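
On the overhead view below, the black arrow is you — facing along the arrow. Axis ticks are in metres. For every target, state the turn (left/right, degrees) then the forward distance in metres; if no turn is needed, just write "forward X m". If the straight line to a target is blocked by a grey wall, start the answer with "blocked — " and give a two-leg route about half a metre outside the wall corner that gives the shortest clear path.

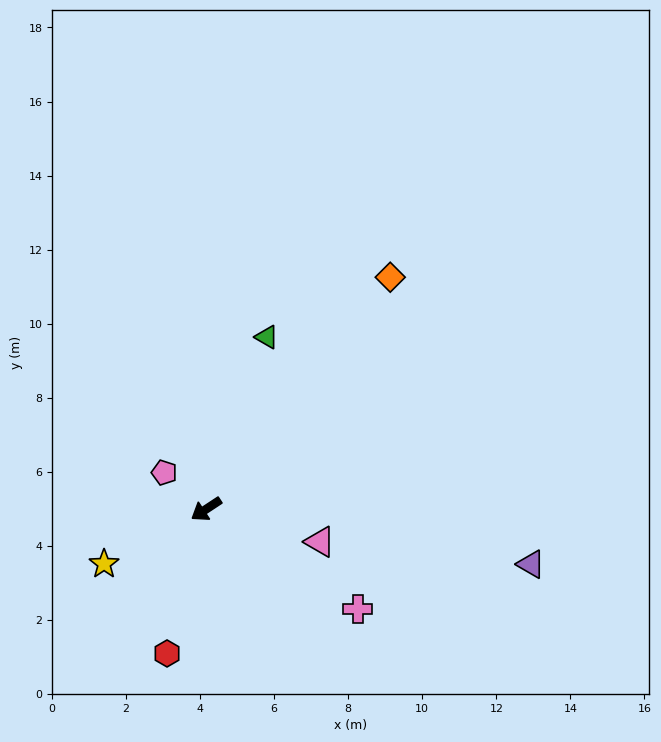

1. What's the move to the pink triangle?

turn left 131°, forward 3.2 m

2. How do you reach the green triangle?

turn right 143°, forward 4.9 m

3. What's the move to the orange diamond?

turn right 162°, forward 8.0 m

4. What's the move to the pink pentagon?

turn right 74°, forward 1.5 m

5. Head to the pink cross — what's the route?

turn left 113°, forward 4.9 m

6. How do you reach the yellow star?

turn right 5°, forward 3.1 m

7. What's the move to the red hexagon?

turn left 41°, forward 4.0 m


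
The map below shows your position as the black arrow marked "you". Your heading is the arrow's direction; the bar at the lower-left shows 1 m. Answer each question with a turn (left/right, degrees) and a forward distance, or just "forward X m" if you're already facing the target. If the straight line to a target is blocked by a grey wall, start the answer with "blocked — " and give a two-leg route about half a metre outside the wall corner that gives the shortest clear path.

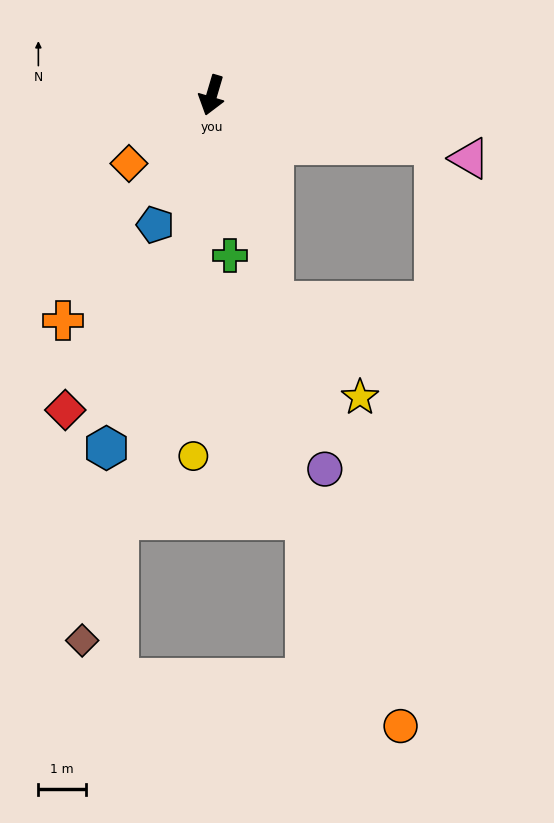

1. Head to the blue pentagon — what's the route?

turn right 7°, forward 3.0 m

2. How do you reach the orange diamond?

turn right 34°, forward 2.3 m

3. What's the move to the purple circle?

turn left 33°, forward 8.2 m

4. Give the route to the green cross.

turn left 23°, forward 3.4 m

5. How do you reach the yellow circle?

turn left 14°, forward 7.6 m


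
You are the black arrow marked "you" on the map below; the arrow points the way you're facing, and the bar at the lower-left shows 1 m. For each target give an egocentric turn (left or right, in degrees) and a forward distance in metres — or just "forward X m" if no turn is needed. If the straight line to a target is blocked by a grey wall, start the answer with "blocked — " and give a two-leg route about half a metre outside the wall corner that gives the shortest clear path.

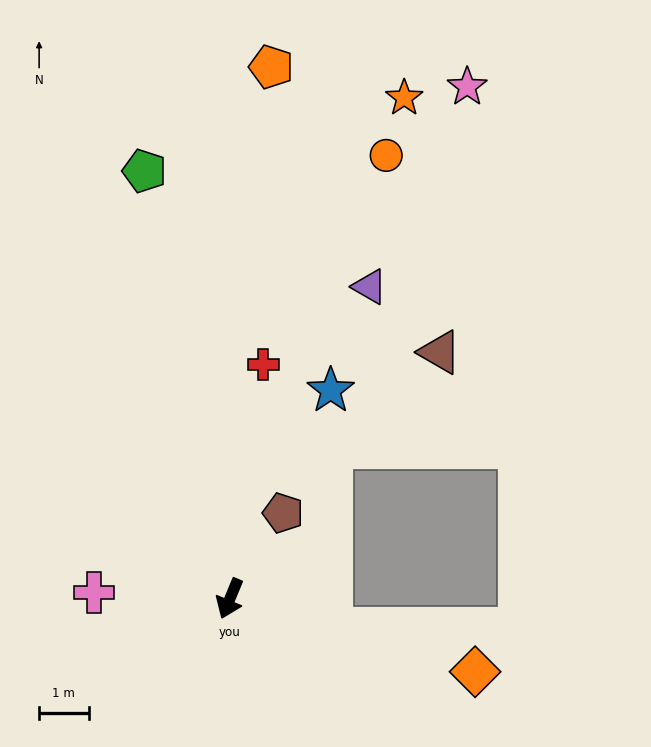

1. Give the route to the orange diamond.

turn left 96°, forward 5.2 m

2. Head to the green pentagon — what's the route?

turn right 146°, forward 8.8 m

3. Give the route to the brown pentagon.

turn left 171°, forward 2.0 m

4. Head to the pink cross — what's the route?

turn right 70°, forward 2.8 m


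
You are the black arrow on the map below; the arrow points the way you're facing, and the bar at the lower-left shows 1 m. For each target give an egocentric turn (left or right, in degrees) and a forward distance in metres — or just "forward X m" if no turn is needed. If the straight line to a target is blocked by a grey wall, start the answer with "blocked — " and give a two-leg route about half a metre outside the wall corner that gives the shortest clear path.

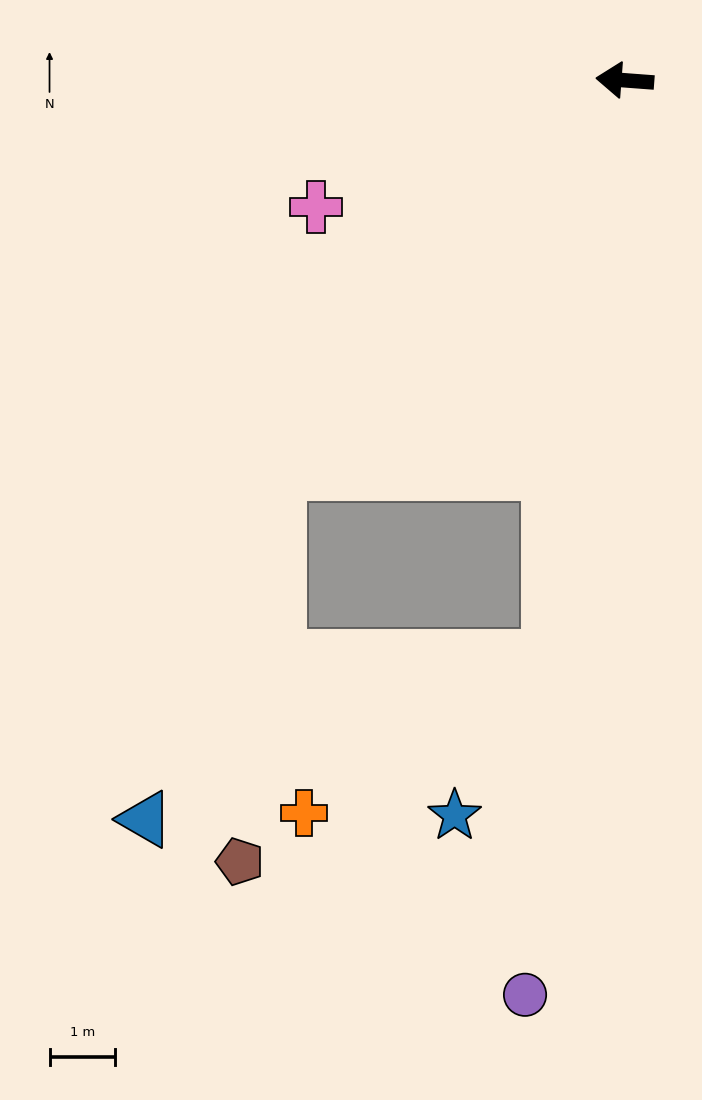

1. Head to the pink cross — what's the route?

turn left 27°, forward 5.1 m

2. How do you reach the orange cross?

blocked — turn left 87°, forward 8.9 m, then turn right 50°, forward 4.4 m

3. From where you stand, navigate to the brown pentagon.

blocked — turn left 53°, forward 8.0 m, then turn left 36°, forward 6.0 m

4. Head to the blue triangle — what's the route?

blocked — turn left 53°, forward 8.0 m, then turn left 20°, forward 5.7 m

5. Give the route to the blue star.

blocked — turn left 87°, forward 8.9 m, then turn right 24°, forward 2.8 m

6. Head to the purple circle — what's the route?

turn left 88°, forward 14.1 m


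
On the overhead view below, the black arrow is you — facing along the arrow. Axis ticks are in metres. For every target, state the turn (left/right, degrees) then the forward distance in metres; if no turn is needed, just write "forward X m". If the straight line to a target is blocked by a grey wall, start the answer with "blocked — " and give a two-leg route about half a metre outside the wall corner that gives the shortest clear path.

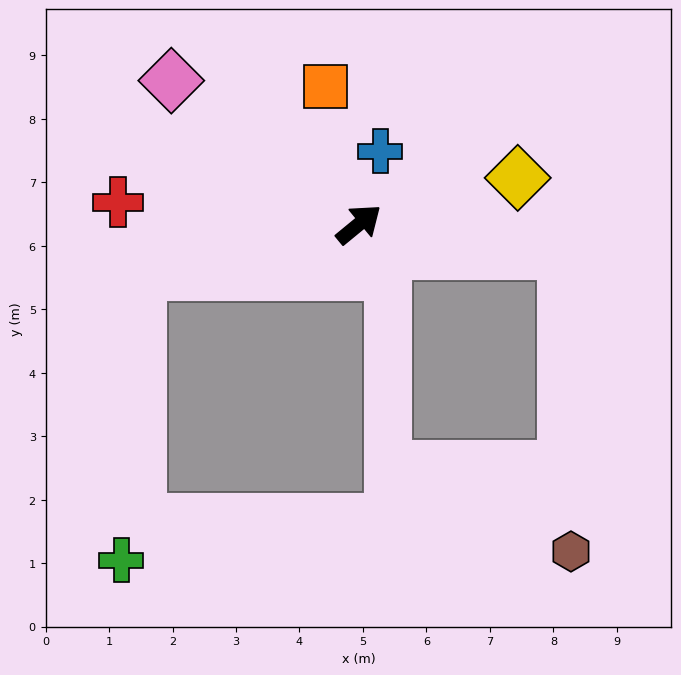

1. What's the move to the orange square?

turn left 64°, forward 2.2 m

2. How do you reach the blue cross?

turn left 34°, forward 1.2 m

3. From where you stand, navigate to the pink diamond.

turn left 103°, forward 3.7 m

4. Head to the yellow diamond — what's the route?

turn right 23°, forward 2.6 m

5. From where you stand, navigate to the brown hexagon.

blocked — turn right 47°, forward 3.3 m, then turn right 81°, forward 4.7 m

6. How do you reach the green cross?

blocked — turn left 153°, forward 3.5 m, then turn left 74°, forward 4.5 m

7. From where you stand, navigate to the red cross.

turn left 135°, forward 3.8 m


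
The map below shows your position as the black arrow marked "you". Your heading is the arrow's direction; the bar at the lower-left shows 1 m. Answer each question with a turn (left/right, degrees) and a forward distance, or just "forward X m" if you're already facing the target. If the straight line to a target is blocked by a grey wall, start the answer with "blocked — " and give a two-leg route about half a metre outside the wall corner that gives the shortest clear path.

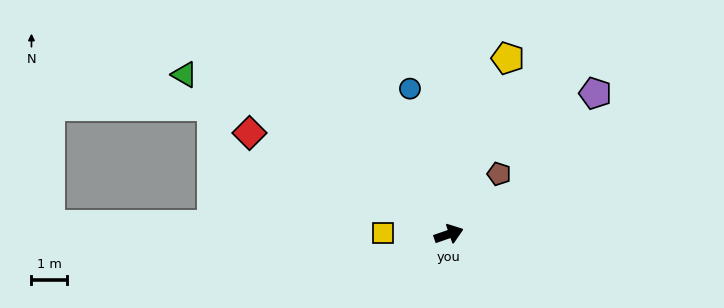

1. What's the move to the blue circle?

turn left 86°, forward 4.3 m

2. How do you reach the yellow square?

turn left 160°, forward 1.9 m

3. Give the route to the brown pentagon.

turn left 31°, forward 2.2 m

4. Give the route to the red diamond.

turn left 134°, forward 6.3 m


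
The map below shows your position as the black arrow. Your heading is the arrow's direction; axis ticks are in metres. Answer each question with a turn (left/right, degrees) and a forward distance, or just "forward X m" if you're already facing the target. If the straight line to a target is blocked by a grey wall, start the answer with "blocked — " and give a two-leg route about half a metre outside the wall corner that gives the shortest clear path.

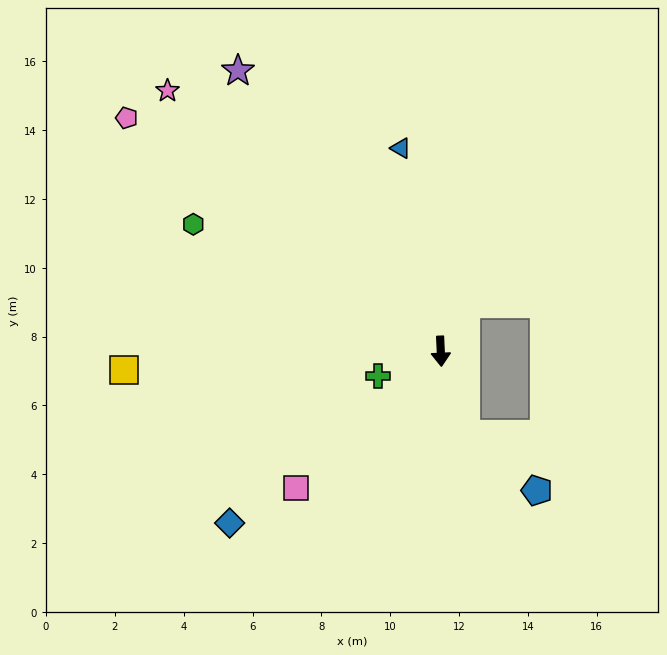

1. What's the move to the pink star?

turn right 136°, forward 11.0 m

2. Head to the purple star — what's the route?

turn right 147°, forward 10.1 m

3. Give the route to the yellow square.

turn right 89°, forward 9.2 m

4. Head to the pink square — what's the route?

turn right 49°, forward 5.8 m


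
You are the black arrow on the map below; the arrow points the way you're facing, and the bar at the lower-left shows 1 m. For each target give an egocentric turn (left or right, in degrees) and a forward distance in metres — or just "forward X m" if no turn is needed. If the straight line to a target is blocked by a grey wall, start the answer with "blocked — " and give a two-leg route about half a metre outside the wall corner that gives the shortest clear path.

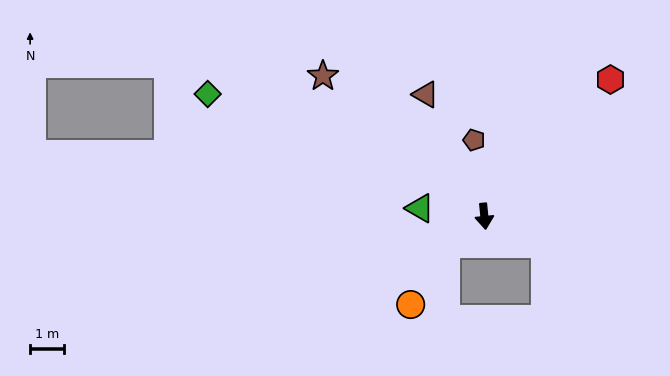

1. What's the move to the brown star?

turn right 137°, forward 6.4 m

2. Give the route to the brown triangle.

turn right 160°, forward 4.0 m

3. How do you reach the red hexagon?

turn left 132°, forward 5.6 m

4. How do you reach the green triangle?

turn right 103°, forward 1.9 m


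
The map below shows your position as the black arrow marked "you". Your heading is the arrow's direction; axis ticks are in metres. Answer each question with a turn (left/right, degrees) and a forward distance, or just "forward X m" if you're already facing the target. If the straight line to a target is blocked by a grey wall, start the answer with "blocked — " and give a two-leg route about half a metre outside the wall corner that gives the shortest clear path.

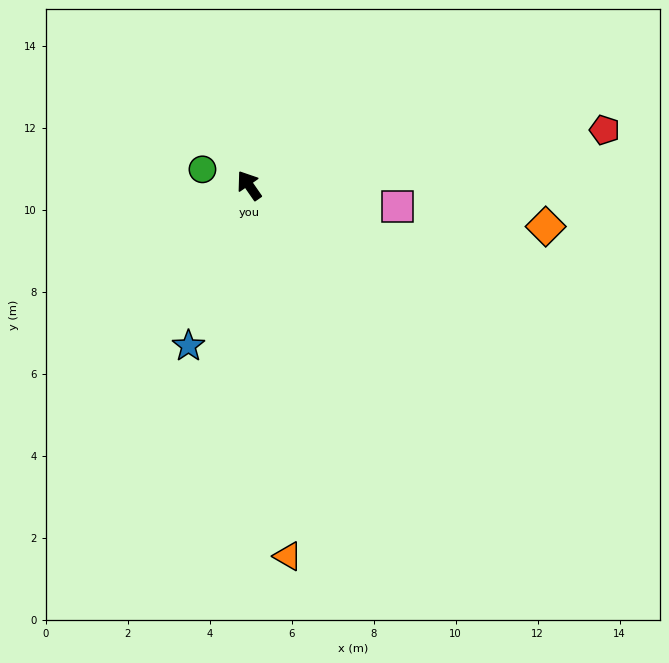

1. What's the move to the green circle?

turn left 36°, forward 1.2 m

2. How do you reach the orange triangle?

turn left 151°, forward 9.1 m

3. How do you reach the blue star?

turn left 125°, forward 4.2 m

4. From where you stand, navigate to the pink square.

turn right 133°, forward 3.7 m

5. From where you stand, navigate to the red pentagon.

turn right 116°, forward 8.8 m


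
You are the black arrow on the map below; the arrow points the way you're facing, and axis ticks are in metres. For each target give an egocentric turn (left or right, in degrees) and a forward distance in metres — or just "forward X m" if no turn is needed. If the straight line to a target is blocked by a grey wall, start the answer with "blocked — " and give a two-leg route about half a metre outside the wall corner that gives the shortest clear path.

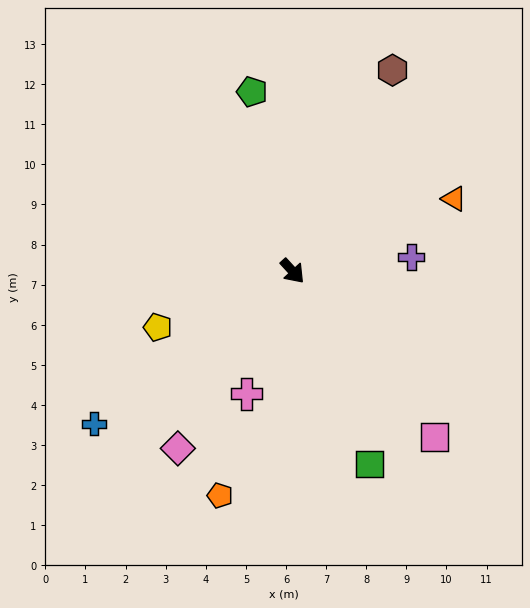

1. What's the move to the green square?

turn right 21°, forward 5.2 m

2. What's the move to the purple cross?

turn left 54°, forward 3.0 m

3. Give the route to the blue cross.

turn right 95°, forward 6.2 m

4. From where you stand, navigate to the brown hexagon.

turn left 111°, forward 5.6 m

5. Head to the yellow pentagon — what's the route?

turn right 110°, forward 3.6 m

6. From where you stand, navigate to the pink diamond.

turn right 75°, forward 5.3 m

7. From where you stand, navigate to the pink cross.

turn right 63°, forward 3.3 m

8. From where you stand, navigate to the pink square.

forward 5.4 m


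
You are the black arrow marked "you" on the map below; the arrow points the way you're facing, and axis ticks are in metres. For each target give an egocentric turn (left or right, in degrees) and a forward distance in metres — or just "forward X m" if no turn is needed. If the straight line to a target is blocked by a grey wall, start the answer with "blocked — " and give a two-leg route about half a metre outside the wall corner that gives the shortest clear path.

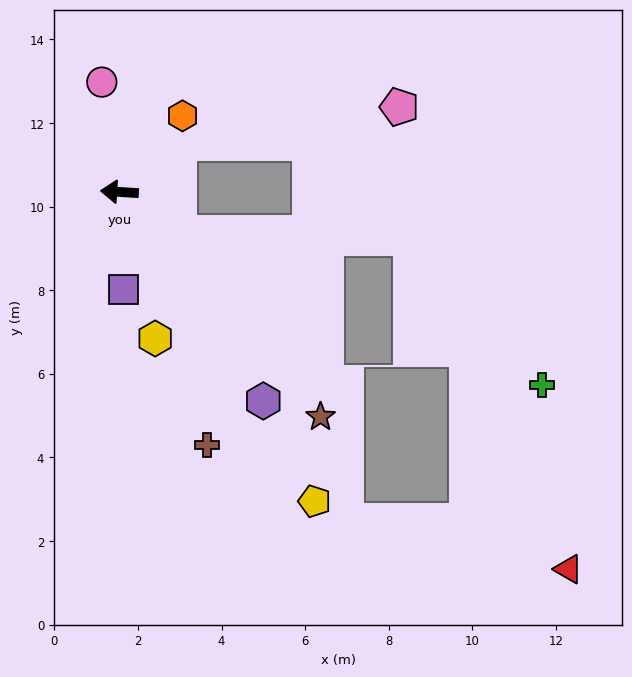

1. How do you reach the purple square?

turn left 96°, forward 2.3 m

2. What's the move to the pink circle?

turn right 77°, forward 2.7 m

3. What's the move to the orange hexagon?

turn right 126°, forward 2.4 m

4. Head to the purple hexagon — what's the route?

turn left 128°, forward 6.1 m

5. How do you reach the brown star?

turn left 135°, forward 7.2 m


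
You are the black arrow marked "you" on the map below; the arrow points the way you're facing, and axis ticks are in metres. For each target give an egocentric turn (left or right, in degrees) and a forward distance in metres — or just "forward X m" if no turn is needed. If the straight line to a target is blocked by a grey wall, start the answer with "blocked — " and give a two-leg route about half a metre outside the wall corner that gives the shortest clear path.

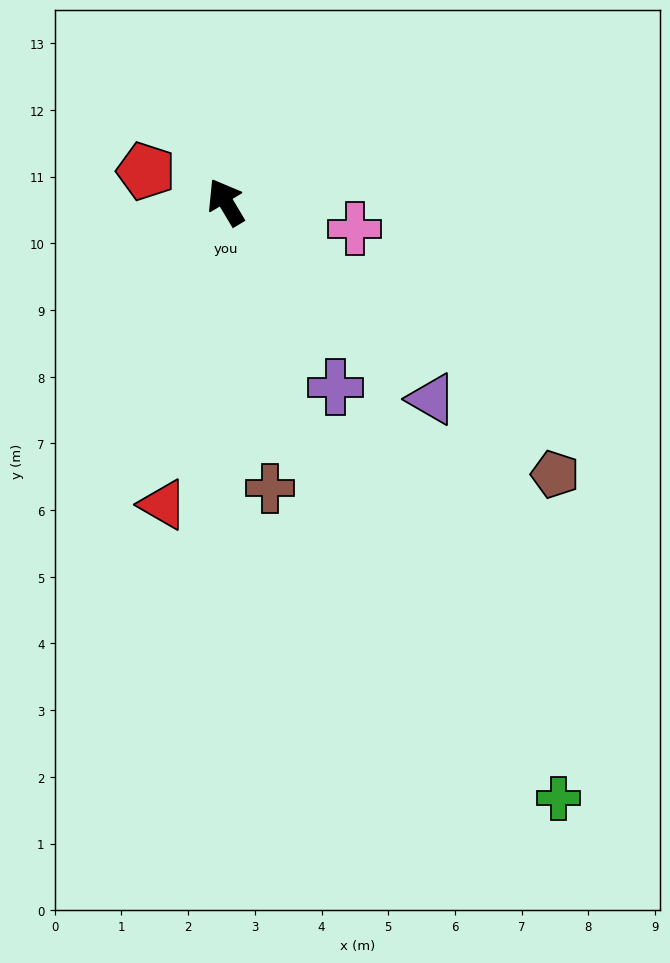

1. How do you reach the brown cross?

turn left 158°, forward 4.3 m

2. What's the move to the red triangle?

turn left 137°, forward 4.6 m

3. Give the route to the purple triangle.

turn right 165°, forward 4.3 m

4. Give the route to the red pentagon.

turn left 38°, forward 1.3 m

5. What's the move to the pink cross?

turn right 132°, forward 2.0 m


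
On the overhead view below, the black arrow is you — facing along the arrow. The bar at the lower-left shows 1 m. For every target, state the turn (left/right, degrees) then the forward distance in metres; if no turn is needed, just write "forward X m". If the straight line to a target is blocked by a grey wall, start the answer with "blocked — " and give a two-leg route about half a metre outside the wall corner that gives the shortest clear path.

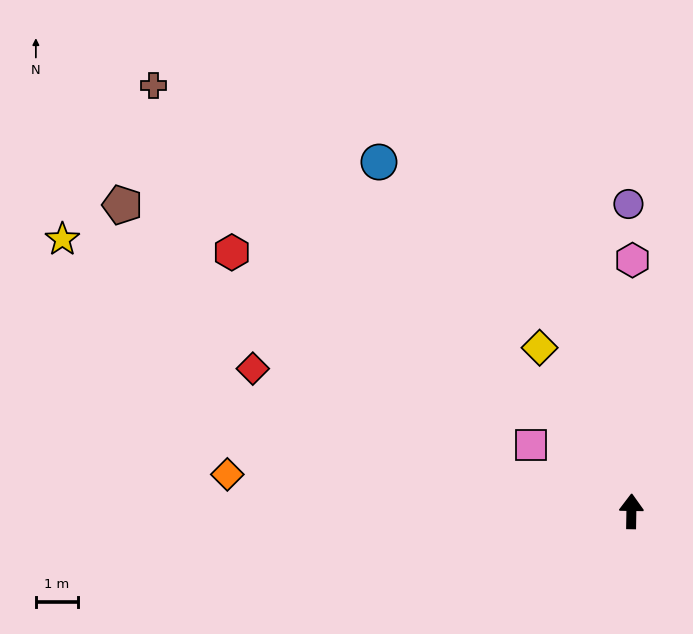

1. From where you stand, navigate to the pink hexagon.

forward 5.9 m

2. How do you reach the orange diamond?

turn left 86°, forward 9.6 m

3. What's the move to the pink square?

turn left 57°, forward 2.8 m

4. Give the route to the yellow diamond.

turn left 30°, forward 4.4 m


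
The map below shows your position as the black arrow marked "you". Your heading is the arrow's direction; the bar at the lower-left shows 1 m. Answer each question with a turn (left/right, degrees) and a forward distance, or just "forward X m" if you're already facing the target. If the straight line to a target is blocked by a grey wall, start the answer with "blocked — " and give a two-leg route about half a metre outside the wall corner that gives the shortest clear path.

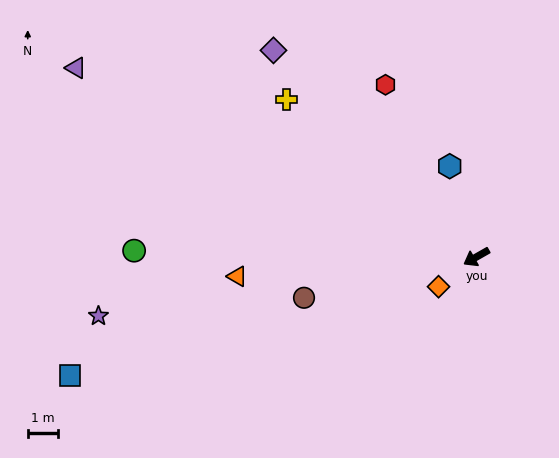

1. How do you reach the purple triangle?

turn right 55°, forward 14.8 m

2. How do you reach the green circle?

turn right 31°, forward 11.4 m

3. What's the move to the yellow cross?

turn right 69°, forward 8.2 m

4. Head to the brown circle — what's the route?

turn right 16°, forward 5.9 m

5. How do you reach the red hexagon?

turn right 92°, forward 6.5 m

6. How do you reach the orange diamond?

turn left 8°, forward 1.6 m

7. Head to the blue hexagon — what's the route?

turn right 103°, forward 3.2 m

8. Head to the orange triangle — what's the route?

turn right 25°, forward 8.0 m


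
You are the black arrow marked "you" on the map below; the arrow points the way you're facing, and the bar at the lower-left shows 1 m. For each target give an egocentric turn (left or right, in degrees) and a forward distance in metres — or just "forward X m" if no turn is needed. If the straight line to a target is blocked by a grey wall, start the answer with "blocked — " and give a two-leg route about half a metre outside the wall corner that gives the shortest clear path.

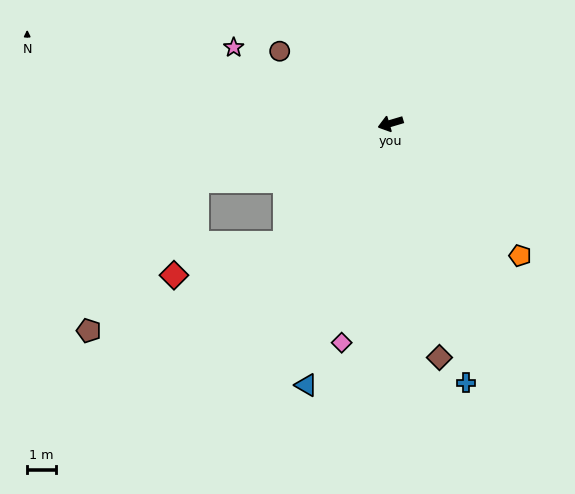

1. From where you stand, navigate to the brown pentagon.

blocked — forward 7.1 m, then turn left 37°, forward 6.5 m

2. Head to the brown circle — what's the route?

turn right 50°, forward 4.7 m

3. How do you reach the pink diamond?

turn left 61°, forward 7.9 m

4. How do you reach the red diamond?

blocked — turn left 32°, forward 5.6 m, then turn right 32°, forward 4.1 m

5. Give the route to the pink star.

turn right 42°, forward 6.1 m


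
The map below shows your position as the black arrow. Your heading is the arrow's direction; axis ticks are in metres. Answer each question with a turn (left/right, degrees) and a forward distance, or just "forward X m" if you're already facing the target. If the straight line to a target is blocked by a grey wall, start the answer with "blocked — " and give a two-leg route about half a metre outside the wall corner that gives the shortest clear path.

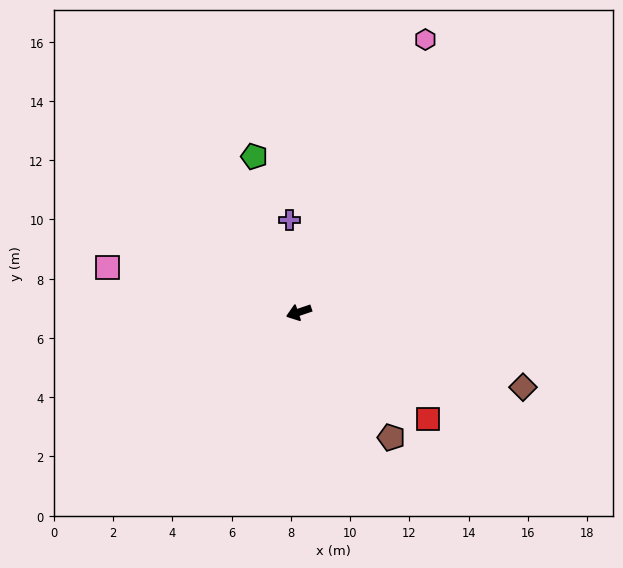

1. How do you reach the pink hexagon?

turn right 134°, forward 10.1 m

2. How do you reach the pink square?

turn right 32°, forward 6.6 m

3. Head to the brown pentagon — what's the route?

turn left 108°, forward 5.3 m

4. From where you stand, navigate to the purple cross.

turn right 103°, forward 3.1 m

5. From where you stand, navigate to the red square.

turn left 122°, forward 5.7 m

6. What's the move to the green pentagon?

turn right 93°, forward 5.5 m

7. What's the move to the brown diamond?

turn left 143°, forward 8.0 m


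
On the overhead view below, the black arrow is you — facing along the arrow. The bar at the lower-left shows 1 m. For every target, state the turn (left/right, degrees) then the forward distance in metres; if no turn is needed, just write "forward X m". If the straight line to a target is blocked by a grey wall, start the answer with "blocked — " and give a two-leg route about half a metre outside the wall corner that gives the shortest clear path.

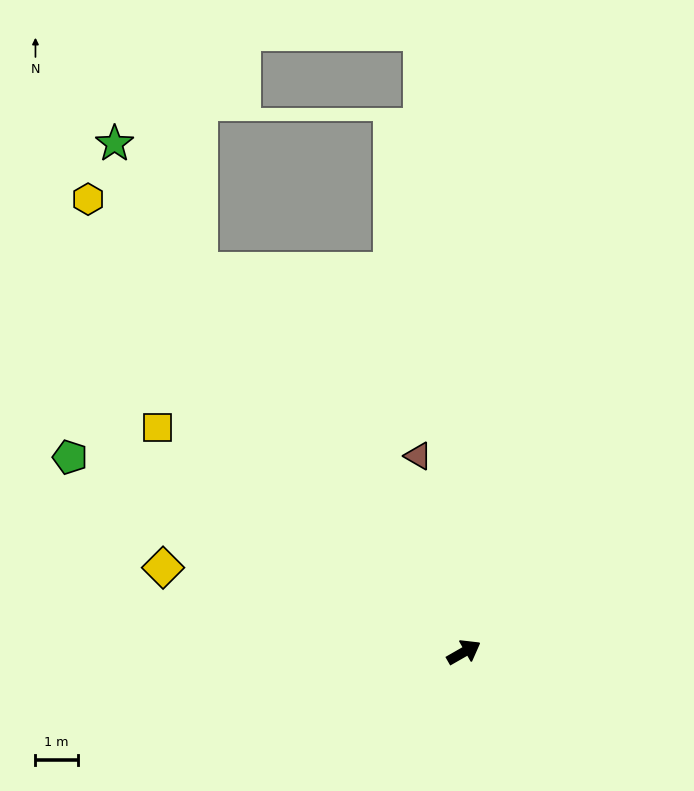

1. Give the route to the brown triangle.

turn left 73°, forward 4.8 m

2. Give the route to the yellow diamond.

turn left 135°, forward 7.4 m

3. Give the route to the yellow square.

turn left 114°, forward 9.0 m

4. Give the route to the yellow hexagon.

turn left 100°, forward 14.0 m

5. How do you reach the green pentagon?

turn left 124°, forward 10.4 m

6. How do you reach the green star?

turn left 95°, forward 14.7 m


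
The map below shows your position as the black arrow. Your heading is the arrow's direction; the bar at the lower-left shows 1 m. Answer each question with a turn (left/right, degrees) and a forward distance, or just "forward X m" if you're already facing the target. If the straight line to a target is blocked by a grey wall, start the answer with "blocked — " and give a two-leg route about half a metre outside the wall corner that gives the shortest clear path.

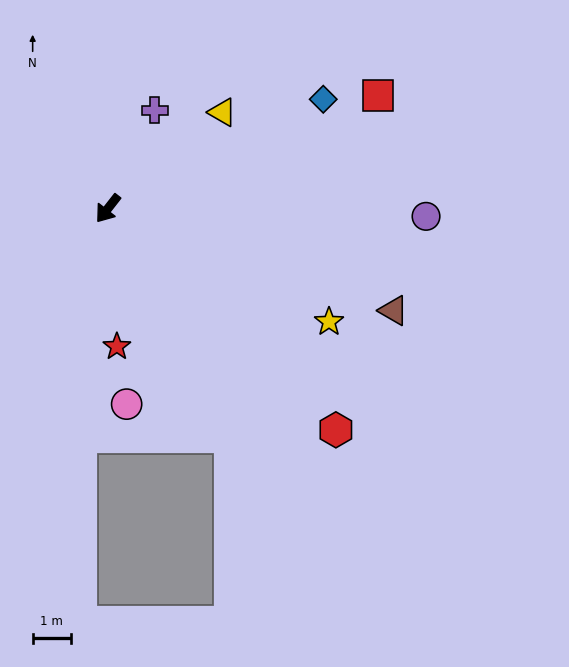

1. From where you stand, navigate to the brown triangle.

turn left 108°, forward 7.9 m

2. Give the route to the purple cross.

turn right 167°, forward 2.8 m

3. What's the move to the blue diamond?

turn left 155°, forward 6.3 m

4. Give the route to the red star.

turn left 42°, forward 3.6 m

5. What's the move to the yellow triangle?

turn left 168°, forward 3.9 m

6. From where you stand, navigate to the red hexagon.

turn left 84°, forward 8.2 m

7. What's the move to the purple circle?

turn left 127°, forward 8.3 m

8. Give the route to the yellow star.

turn left 101°, forward 6.4 m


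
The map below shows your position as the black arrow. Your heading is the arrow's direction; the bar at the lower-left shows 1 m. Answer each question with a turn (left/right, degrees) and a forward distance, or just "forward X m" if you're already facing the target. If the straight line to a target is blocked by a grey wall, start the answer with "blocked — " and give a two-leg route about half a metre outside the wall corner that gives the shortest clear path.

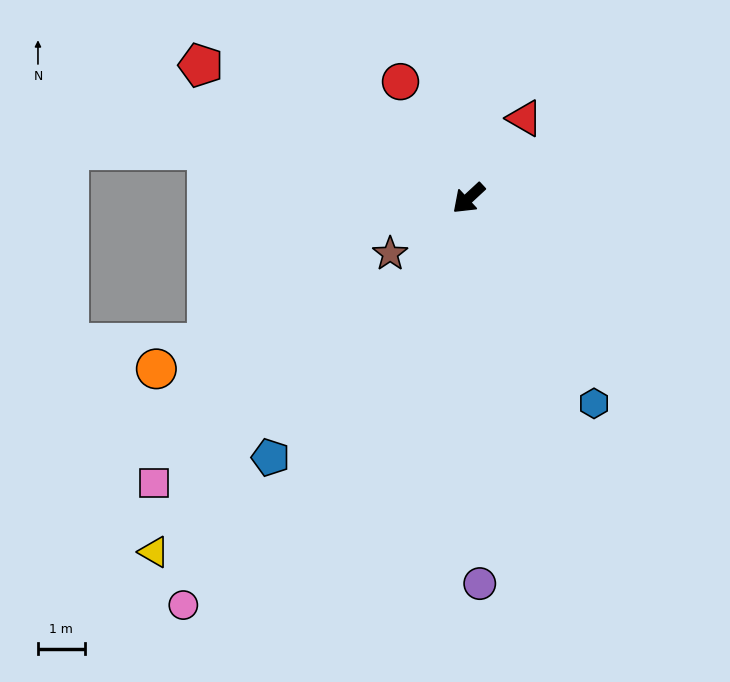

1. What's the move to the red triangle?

turn right 168°, forward 2.1 m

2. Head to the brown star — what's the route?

turn right 8°, forward 2.1 m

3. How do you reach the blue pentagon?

turn left 10°, forward 7.0 m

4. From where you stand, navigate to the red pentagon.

turn right 69°, forward 6.4 m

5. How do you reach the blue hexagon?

turn left 79°, forward 5.1 m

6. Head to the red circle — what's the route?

turn right 103°, forward 2.9 m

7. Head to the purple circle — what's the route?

turn left 49°, forward 8.2 m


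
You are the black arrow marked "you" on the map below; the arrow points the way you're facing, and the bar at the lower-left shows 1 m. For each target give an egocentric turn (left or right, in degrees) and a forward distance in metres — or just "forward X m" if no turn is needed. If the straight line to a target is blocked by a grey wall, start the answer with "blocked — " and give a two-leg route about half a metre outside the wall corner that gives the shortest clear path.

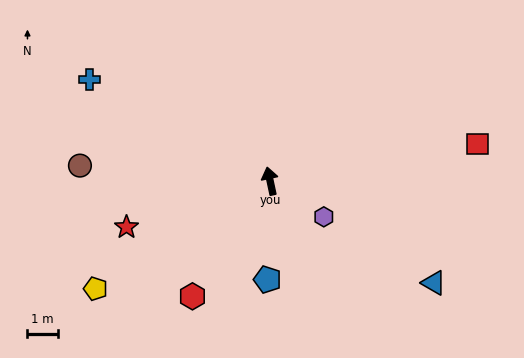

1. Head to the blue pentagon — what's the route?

turn left 166°, forward 3.3 m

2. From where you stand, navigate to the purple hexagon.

turn right 136°, forward 2.1 m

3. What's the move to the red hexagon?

turn left 134°, forward 4.6 m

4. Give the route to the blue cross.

turn left 49°, forward 6.8 m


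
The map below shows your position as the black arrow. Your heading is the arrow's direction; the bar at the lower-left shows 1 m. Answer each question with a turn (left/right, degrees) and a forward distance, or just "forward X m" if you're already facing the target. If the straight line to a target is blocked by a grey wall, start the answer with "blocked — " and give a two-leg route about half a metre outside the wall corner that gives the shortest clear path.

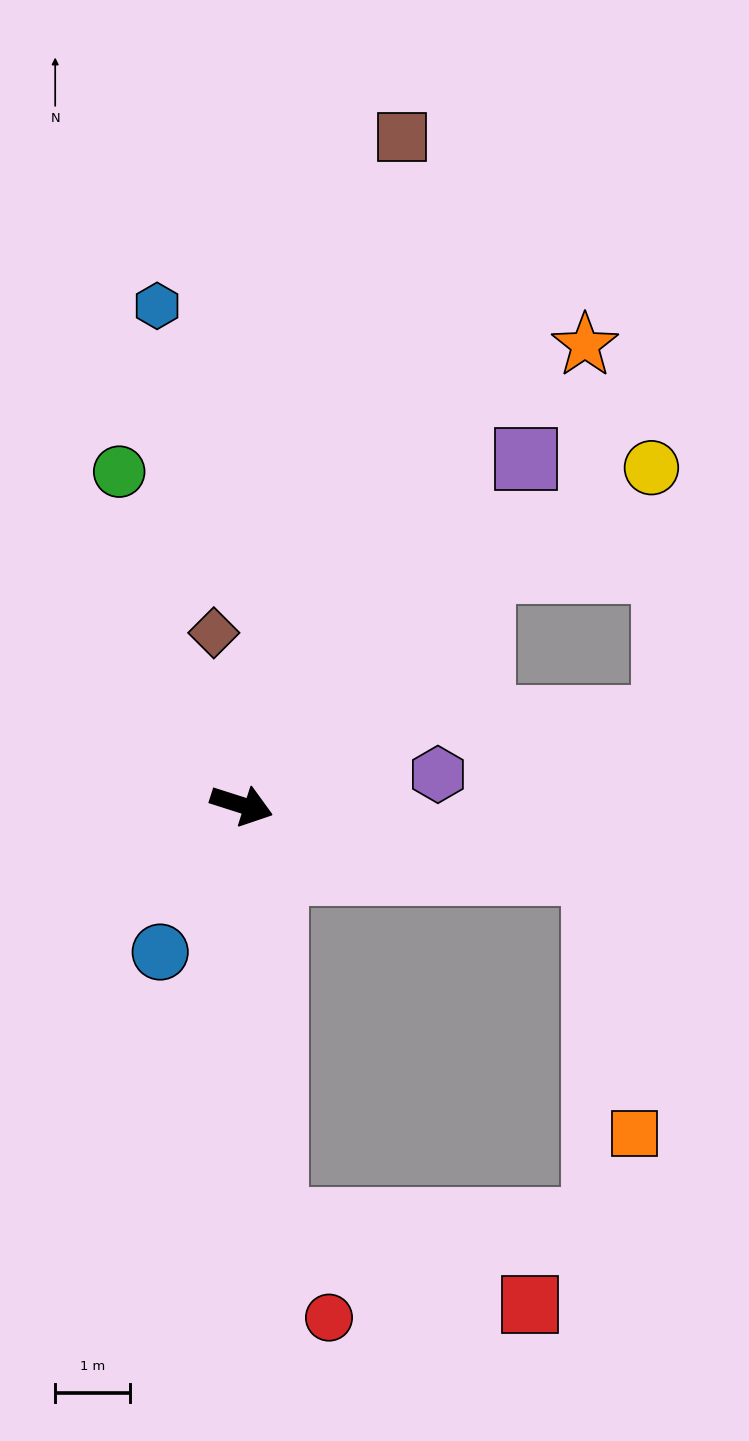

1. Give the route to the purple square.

turn left 68°, forward 6.0 m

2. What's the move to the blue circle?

turn right 101°, forward 2.3 m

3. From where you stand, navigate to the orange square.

blocked — turn left 7°, forward 4.8 m, then turn right 70°, forward 3.5 m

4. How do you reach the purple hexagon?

turn left 27°, forward 2.7 m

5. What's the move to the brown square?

turn left 94°, forward 9.2 m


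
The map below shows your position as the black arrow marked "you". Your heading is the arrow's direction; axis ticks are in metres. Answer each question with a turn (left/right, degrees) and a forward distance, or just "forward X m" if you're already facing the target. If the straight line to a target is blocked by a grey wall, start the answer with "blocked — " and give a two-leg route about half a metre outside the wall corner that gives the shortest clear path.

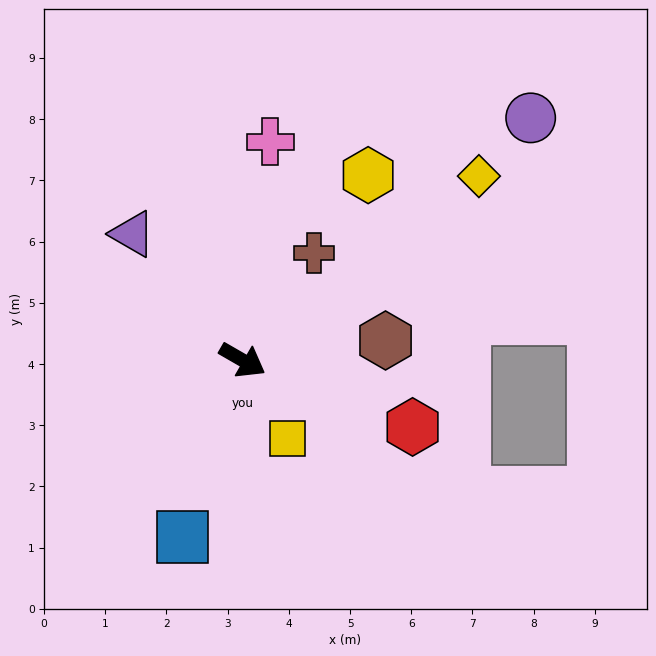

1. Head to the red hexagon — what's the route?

turn left 9°, forward 3.0 m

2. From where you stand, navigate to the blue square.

turn right 79°, forward 3.1 m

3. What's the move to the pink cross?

turn left 113°, forward 3.6 m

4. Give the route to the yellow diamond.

turn left 68°, forward 4.9 m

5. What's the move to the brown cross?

turn left 86°, forward 2.1 m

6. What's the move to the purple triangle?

turn left 161°, forward 2.7 m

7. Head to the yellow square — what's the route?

turn right 30°, forward 1.5 m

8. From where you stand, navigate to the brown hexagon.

turn left 38°, forward 2.4 m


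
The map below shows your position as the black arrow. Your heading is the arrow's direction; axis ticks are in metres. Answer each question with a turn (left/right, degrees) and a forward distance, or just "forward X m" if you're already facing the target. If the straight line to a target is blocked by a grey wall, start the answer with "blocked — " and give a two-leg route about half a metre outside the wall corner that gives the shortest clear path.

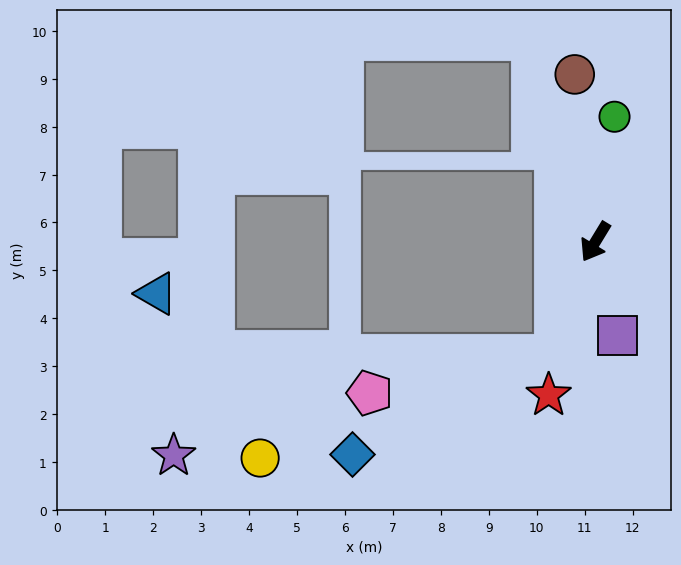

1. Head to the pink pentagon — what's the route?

blocked — turn left 12°, forward 2.5 m, then turn right 59°, forward 3.9 m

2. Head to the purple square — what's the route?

turn left 45°, forward 2.0 m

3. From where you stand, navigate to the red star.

turn left 14°, forward 3.3 m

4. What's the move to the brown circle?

turn right 142°, forward 3.5 m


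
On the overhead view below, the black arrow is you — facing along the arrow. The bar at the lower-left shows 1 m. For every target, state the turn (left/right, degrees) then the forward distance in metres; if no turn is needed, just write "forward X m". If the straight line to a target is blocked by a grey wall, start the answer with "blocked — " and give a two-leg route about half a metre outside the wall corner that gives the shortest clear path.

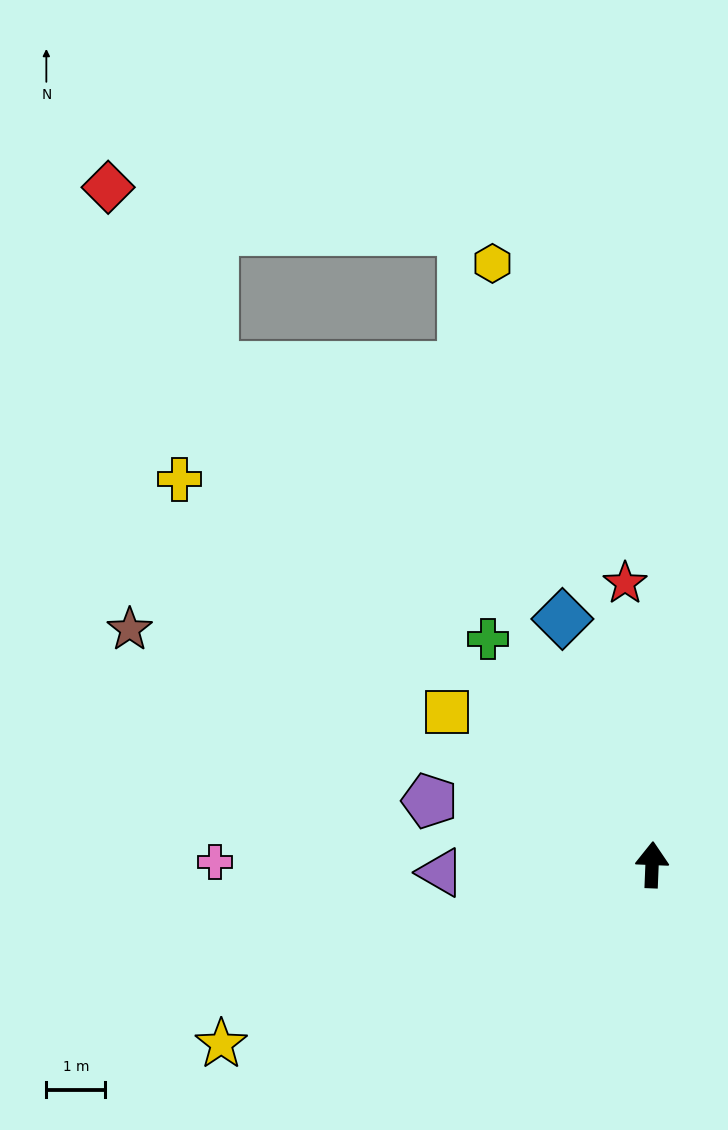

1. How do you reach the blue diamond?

turn left 22°, forward 4.4 m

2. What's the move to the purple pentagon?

turn left 76°, forward 3.9 m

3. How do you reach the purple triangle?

turn left 94°, forward 3.6 m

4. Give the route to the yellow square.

turn left 56°, forward 4.3 m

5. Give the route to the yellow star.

turn left 115°, forward 7.9 m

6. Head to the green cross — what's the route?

turn left 38°, forward 4.7 m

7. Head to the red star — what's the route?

turn left 8°, forward 4.8 m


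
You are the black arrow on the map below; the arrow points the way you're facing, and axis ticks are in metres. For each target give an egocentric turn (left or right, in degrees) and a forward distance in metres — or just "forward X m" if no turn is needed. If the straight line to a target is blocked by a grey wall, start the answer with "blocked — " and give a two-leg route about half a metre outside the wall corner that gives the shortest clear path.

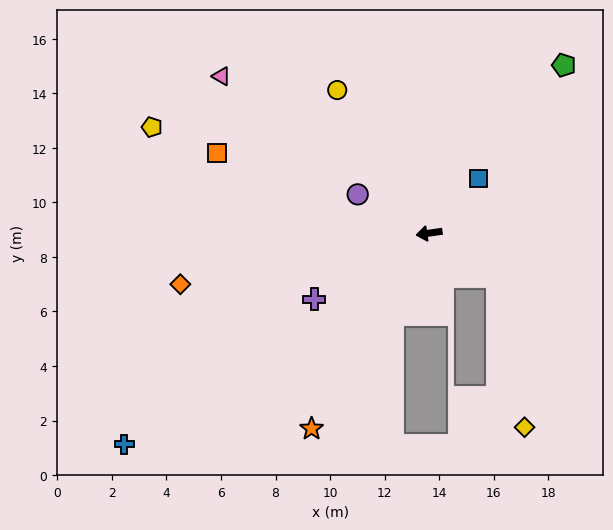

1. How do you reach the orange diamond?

turn left 3°, forward 9.3 m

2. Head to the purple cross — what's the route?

turn left 22°, forward 4.9 m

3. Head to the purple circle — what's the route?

turn right 37°, forward 3.0 m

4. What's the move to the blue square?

turn right 141°, forward 2.7 m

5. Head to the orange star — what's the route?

turn left 51°, forward 8.4 m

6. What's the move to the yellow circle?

turn right 66°, forward 6.2 m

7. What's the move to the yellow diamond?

blocked — turn left 139°, forward 3.0 m, then turn right 47°, forward 5.6 m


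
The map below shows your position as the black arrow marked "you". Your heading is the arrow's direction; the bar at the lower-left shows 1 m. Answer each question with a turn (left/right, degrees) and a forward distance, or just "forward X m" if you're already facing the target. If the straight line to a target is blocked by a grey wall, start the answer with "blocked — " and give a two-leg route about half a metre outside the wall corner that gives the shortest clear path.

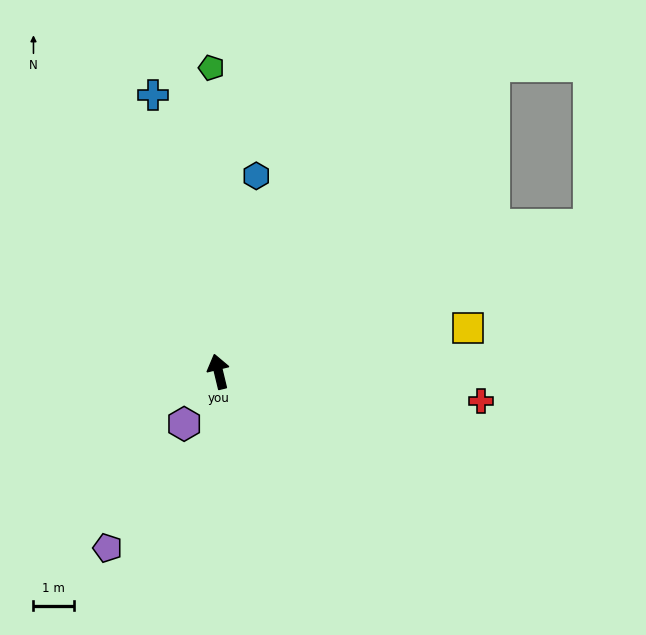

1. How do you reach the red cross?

turn right 110°, forward 6.6 m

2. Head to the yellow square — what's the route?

turn right 94°, forward 6.3 m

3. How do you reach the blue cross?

forward 7.1 m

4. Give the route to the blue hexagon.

turn right 24°, forward 5.0 m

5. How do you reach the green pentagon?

turn right 12°, forward 7.6 m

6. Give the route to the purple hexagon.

turn left 133°, forward 1.6 m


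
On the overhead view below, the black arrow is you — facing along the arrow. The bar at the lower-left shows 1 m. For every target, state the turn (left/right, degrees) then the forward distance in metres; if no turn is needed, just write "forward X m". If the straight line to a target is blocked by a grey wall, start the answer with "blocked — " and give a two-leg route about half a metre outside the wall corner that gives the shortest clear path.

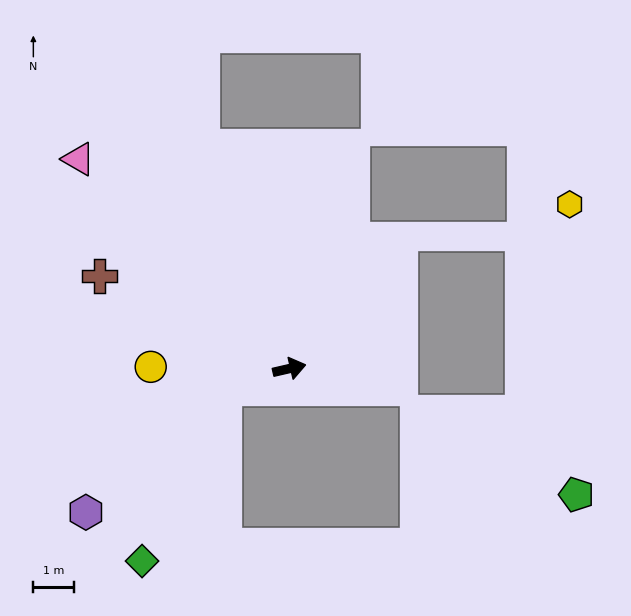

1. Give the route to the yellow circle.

turn left 166°, forward 3.4 m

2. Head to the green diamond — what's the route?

blocked — turn right 176°, forward 1.7 m, then turn left 47°, forward 4.7 m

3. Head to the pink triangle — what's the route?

turn left 122°, forward 7.3 m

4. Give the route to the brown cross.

turn left 141°, forward 5.2 m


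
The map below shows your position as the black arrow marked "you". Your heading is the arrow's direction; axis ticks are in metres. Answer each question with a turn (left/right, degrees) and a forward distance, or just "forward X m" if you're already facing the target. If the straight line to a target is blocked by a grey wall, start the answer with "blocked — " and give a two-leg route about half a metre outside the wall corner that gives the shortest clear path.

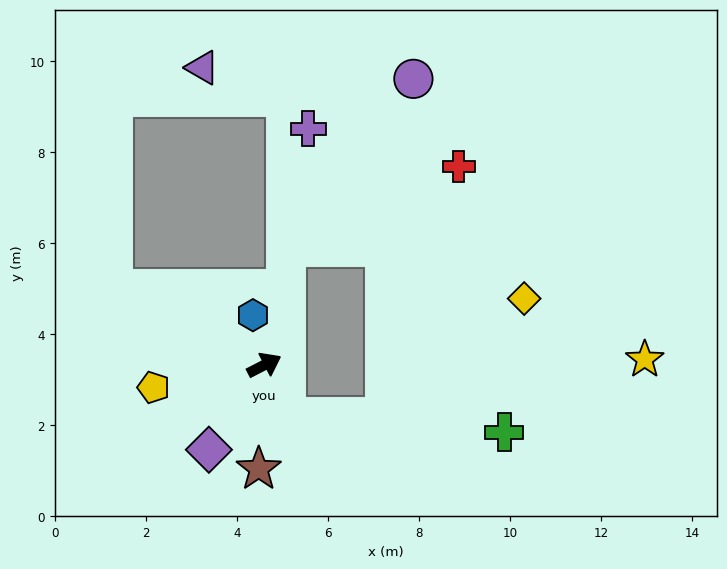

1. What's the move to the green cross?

blocked — turn right 94°, forward 1.2 m, then turn left 63°, forward 4.8 m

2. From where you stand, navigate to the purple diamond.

turn right 150°, forward 2.2 m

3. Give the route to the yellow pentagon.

turn left 164°, forward 2.5 m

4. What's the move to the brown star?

turn right 120°, forward 2.3 m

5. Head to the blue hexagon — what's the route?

turn left 76°, forward 1.1 m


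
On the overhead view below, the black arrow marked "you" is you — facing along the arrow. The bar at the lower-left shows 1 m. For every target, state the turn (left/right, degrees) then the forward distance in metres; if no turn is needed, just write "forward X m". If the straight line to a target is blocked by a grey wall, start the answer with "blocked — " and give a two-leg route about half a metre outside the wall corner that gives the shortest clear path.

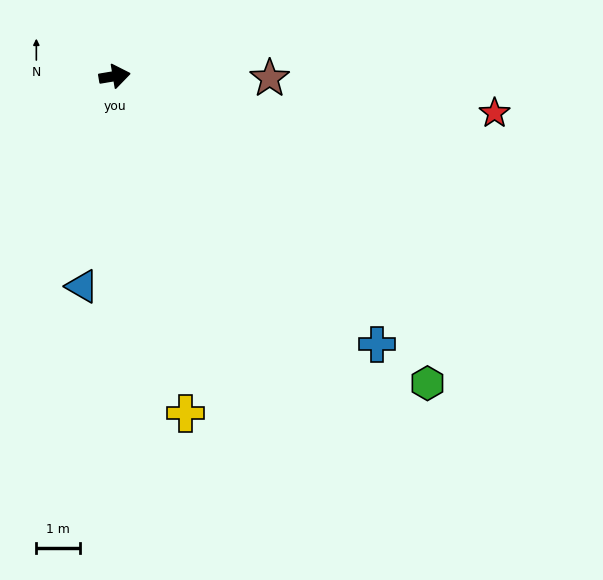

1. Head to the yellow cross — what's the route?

turn right 88°, forward 7.8 m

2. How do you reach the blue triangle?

turn right 108°, forward 4.8 m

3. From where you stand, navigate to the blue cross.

turn right 55°, forward 8.5 m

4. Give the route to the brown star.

turn right 10°, forward 3.5 m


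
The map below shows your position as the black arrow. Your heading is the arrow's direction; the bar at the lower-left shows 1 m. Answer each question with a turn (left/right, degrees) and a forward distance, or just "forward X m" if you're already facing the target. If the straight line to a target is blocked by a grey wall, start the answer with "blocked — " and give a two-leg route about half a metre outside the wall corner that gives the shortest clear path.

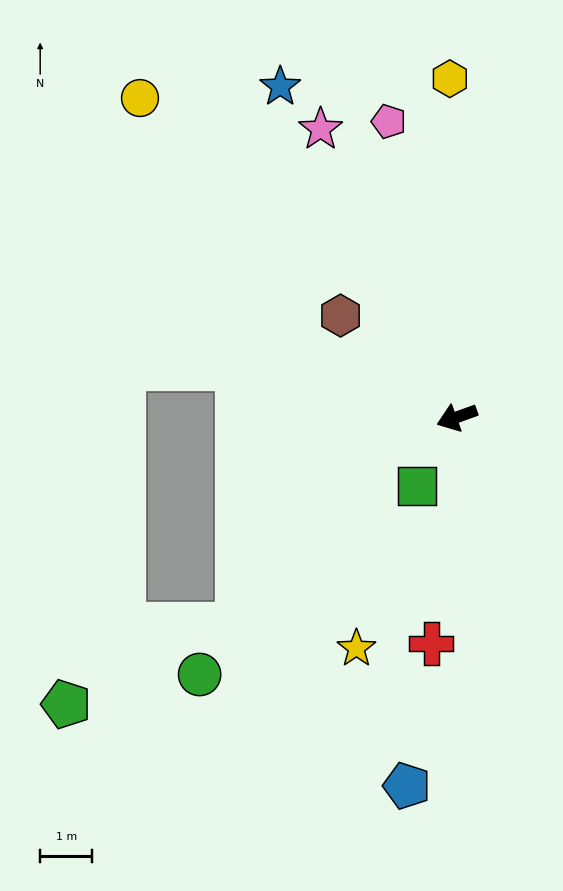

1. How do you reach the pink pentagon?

turn right 97°, forward 5.8 m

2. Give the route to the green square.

turn left 40°, forward 1.5 m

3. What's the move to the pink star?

turn right 85°, forward 6.1 m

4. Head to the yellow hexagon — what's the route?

turn right 109°, forward 6.5 m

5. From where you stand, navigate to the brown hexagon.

turn right 61°, forward 3.0 m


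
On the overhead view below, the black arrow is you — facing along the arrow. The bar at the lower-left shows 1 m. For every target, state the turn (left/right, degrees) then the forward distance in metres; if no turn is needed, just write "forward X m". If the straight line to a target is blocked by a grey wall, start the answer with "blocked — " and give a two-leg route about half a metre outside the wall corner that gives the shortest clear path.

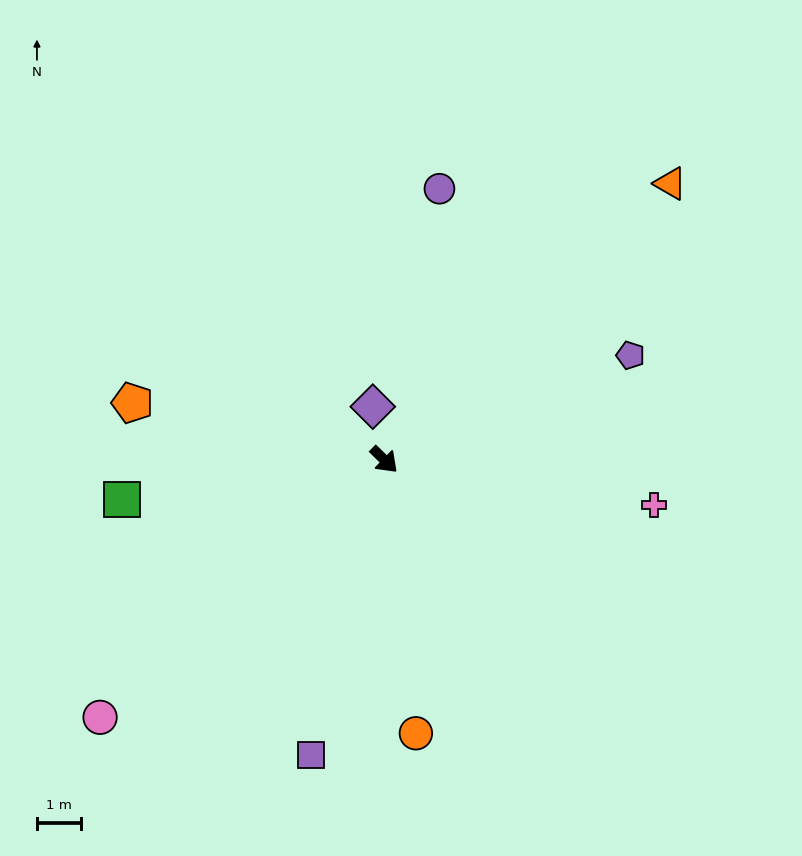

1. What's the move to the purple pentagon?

turn left 67°, forward 6.1 m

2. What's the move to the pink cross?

turn left 35°, forward 6.3 m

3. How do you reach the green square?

turn right 127°, forward 6.1 m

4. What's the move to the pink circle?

turn right 93°, forward 8.8 m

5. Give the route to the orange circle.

turn right 39°, forward 6.3 m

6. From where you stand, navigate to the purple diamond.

turn left 146°, forward 1.2 m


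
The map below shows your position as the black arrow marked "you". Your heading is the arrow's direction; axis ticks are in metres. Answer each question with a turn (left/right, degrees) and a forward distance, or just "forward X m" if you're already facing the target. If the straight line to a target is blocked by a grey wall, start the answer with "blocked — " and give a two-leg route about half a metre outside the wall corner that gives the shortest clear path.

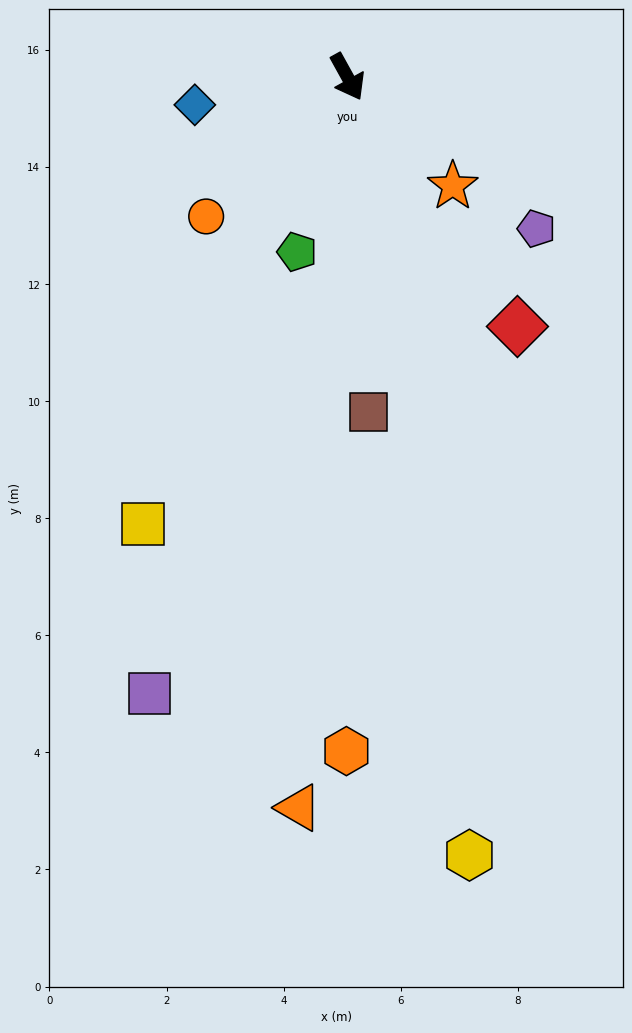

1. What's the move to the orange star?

turn left 15°, forward 2.6 m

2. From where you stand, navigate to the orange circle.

turn right 74°, forward 3.4 m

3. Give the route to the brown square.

turn right 25°, forward 5.7 m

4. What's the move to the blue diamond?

turn right 109°, forward 2.6 m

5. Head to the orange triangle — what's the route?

turn right 33°, forward 12.5 m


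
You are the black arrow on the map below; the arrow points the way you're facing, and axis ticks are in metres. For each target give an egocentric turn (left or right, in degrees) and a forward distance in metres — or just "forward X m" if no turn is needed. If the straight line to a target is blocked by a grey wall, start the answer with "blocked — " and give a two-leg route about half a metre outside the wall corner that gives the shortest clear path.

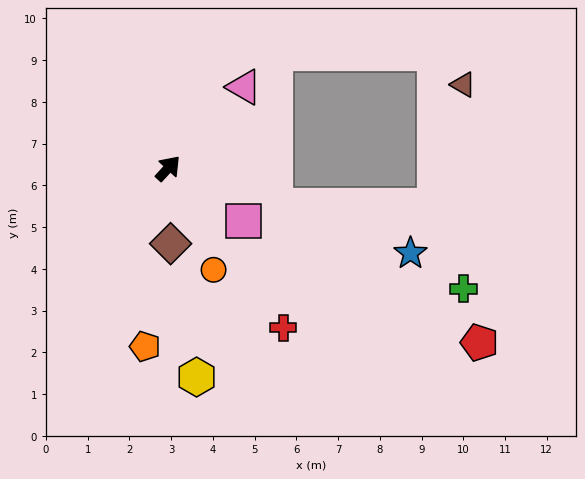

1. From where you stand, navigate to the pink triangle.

forward 2.7 m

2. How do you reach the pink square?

turn right 82°, forward 2.2 m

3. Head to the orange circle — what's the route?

turn right 113°, forward 2.7 m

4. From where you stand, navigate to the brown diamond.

turn right 136°, forward 1.8 m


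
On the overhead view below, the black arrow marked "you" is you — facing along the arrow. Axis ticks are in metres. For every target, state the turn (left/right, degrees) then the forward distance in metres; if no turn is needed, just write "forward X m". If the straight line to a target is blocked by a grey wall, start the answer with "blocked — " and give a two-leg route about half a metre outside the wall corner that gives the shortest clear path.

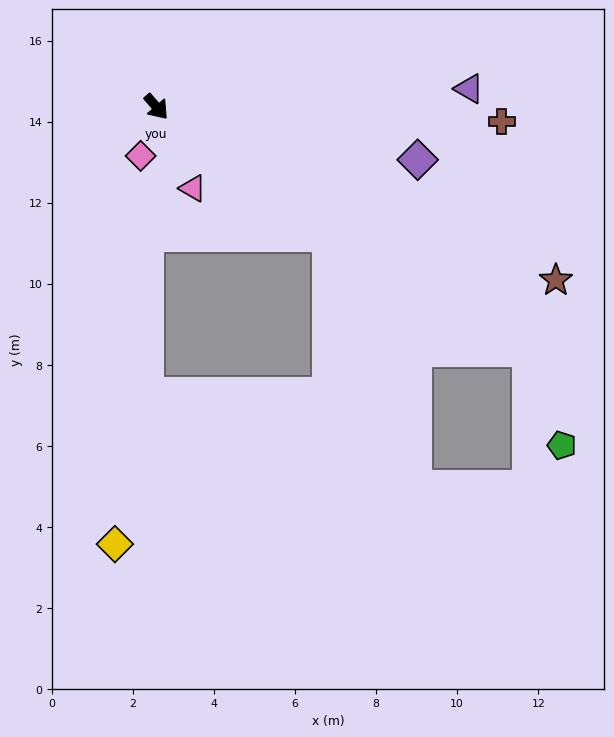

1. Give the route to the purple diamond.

turn left 38°, forward 6.6 m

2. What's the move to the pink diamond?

turn right 59°, forward 1.3 m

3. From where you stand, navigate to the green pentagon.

blocked — turn left 16°, forward 11.0 m, then turn right 38°, forward 2.5 m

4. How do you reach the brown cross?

turn left 47°, forward 8.5 m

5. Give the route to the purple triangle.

turn left 52°, forward 7.7 m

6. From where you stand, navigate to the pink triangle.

turn right 17°, forward 2.2 m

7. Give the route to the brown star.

turn left 26°, forward 10.7 m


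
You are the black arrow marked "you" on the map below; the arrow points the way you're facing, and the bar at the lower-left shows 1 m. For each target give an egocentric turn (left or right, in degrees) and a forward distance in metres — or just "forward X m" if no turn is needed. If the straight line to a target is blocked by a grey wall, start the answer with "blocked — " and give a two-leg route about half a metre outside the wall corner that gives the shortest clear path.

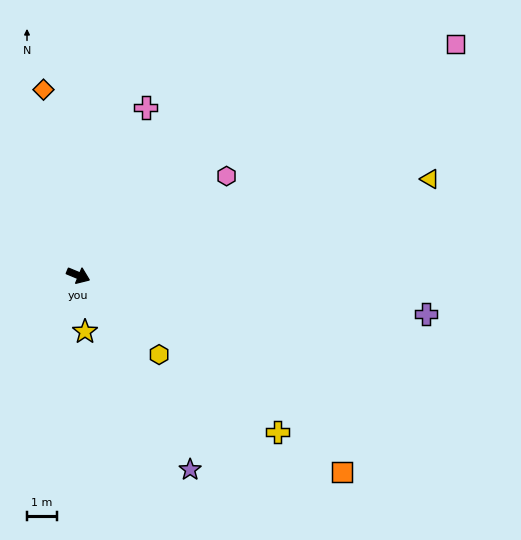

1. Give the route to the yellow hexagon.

turn right 22°, forward 3.8 m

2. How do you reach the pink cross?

turn left 91°, forward 6.0 m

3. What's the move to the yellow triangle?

turn left 38°, forward 12.1 m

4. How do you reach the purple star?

turn right 38°, forward 7.4 m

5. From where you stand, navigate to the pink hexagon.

turn left 56°, forward 5.9 m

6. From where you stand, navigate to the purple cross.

turn left 16°, forward 11.6 m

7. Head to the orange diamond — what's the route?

turn left 123°, forward 6.3 m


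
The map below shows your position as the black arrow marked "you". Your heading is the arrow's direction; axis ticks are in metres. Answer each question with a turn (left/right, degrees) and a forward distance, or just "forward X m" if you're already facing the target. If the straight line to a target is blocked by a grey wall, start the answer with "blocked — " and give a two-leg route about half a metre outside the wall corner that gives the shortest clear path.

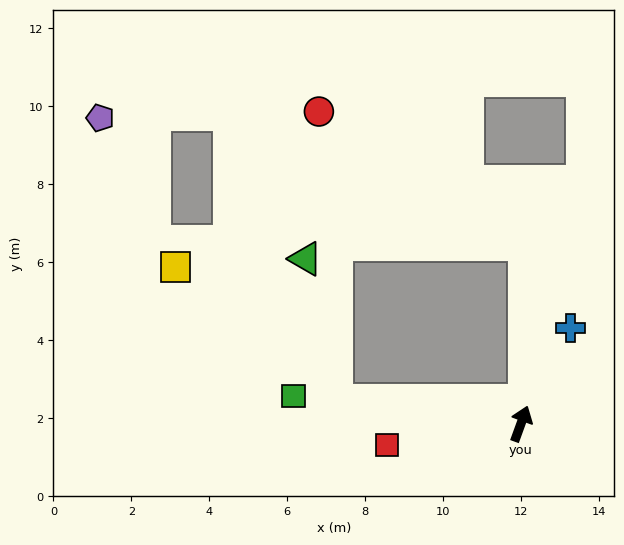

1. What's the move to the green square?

turn left 103°, forward 5.9 m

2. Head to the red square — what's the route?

turn left 119°, forward 3.5 m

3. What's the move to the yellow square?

blocked — turn left 103°, forward 4.8 m, then turn right 33°, forward 5.4 m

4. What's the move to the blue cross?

turn right 7°, forward 2.8 m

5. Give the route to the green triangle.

blocked — turn left 103°, forward 4.8 m, then turn right 71°, forward 3.7 m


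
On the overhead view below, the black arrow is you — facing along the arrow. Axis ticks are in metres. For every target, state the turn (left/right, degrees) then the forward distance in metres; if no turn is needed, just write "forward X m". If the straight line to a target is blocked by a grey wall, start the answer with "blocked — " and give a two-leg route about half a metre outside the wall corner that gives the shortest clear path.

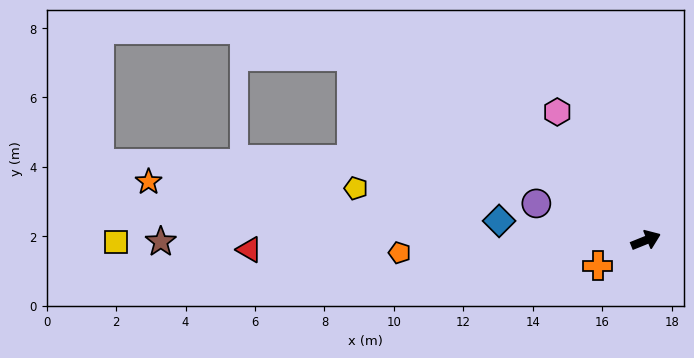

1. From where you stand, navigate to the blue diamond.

turn left 151°, forward 4.3 m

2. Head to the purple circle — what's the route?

turn left 139°, forward 3.3 m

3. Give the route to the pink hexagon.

turn left 103°, forward 4.5 m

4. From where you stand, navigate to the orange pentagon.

turn left 161°, forward 7.1 m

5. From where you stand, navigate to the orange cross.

turn right 174°, forward 1.6 m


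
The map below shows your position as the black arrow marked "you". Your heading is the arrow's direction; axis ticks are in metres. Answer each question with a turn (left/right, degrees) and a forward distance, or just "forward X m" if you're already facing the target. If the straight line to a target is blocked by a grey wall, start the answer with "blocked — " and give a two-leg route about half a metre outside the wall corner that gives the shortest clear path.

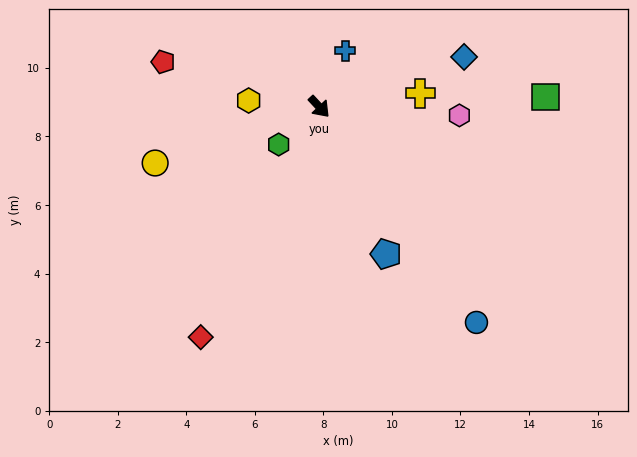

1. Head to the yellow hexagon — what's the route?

turn right 138°, forward 2.1 m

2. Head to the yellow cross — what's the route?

turn left 55°, forward 3.0 m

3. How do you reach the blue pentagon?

turn right 19°, forward 4.7 m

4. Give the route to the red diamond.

turn right 70°, forward 7.6 m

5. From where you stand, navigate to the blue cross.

turn left 112°, forward 1.8 m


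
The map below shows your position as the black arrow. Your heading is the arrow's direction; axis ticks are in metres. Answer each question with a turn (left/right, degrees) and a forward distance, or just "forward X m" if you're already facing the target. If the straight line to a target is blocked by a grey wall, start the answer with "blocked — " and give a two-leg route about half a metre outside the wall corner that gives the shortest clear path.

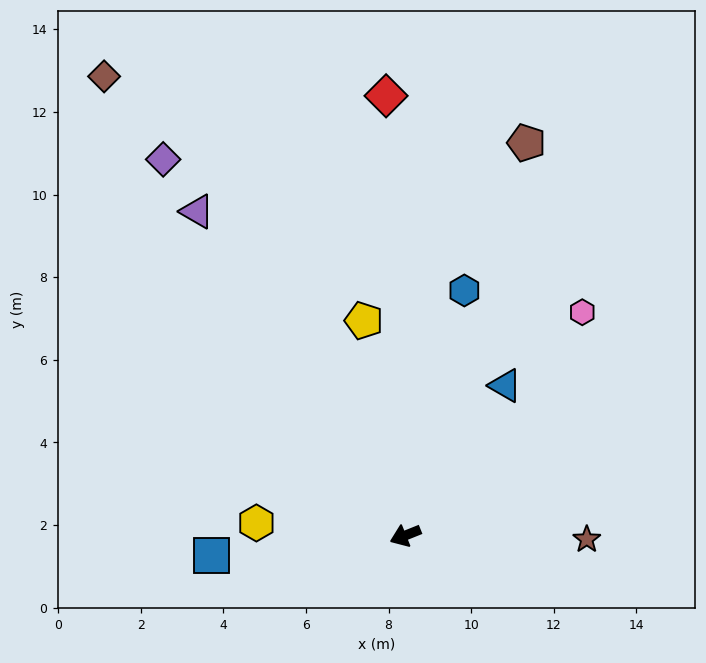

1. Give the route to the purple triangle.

turn right 79°, forward 9.3 m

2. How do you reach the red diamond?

turn right 109°, forward 10.7 m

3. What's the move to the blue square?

turn right 16°, forward 4.7 m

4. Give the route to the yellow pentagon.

turn right 101°, forward 5.3 m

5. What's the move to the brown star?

turn left 157°, forward 4.4 m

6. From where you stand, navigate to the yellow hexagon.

turn right 27°, forward 3.6 m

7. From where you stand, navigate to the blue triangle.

turn right 146°, forward 4.4 m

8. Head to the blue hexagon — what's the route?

turn right 125°, forward 6.1 m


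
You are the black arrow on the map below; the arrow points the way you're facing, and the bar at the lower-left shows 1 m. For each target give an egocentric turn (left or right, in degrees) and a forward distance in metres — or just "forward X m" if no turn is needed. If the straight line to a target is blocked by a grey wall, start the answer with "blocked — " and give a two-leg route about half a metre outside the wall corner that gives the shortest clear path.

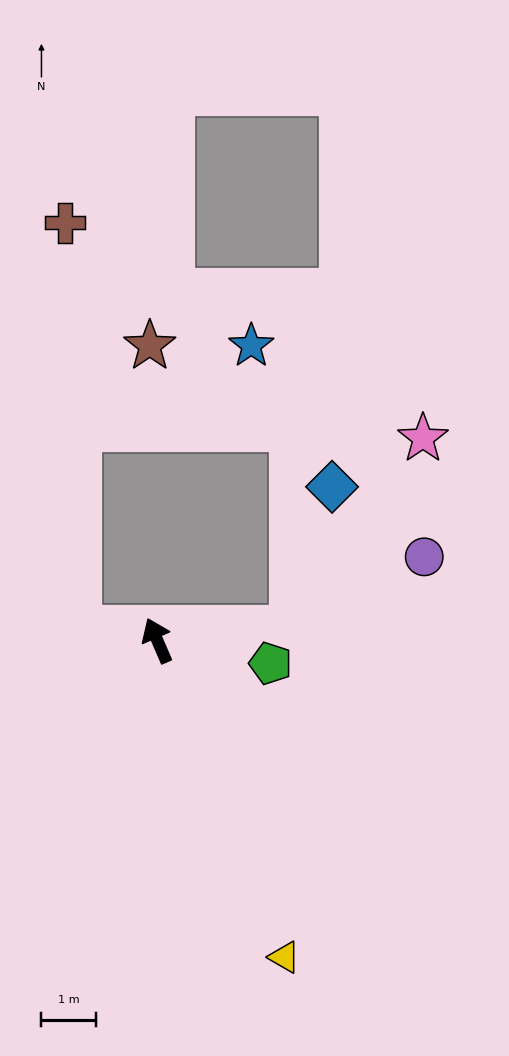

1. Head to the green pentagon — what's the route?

turn right 125°, forward 2.1 m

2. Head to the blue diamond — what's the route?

blocked — turn right 108°, forward 2.5 m, then turn left 69°, forward 2.7 m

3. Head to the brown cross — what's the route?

blocked — turn left 58°, forward 1.5 m, then turn right 79°, forward 7.5 m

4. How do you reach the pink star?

blocked — turn right 108°, forward 2.5 m, then turn left 50°, forward 4.3 m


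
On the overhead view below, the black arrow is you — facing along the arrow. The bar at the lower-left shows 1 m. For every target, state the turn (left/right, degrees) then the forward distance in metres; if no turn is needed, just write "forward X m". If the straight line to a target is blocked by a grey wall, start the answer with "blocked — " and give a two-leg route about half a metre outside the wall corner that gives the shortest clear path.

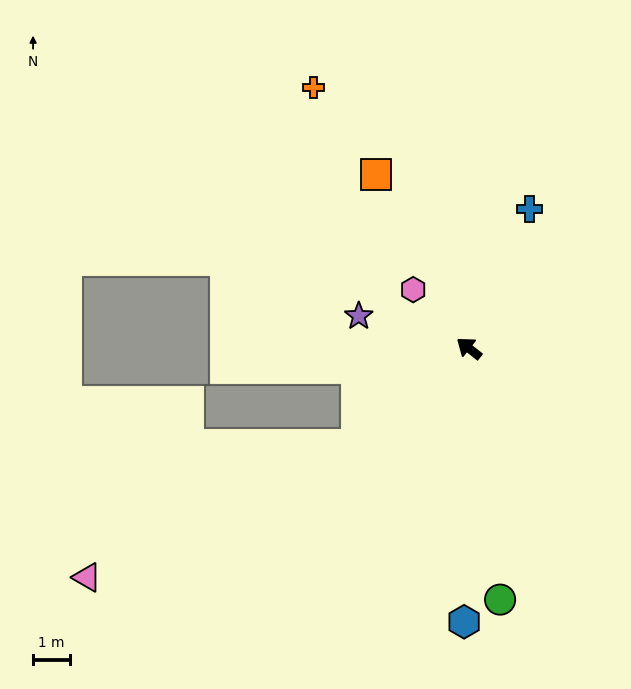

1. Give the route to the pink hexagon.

turn right 8°, forward 2.2 m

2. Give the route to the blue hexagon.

turn left 127°, forward 7.4 m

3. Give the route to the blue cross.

turn right 75°, forward 4.1 m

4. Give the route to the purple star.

turn left 22°, forward 3.1 m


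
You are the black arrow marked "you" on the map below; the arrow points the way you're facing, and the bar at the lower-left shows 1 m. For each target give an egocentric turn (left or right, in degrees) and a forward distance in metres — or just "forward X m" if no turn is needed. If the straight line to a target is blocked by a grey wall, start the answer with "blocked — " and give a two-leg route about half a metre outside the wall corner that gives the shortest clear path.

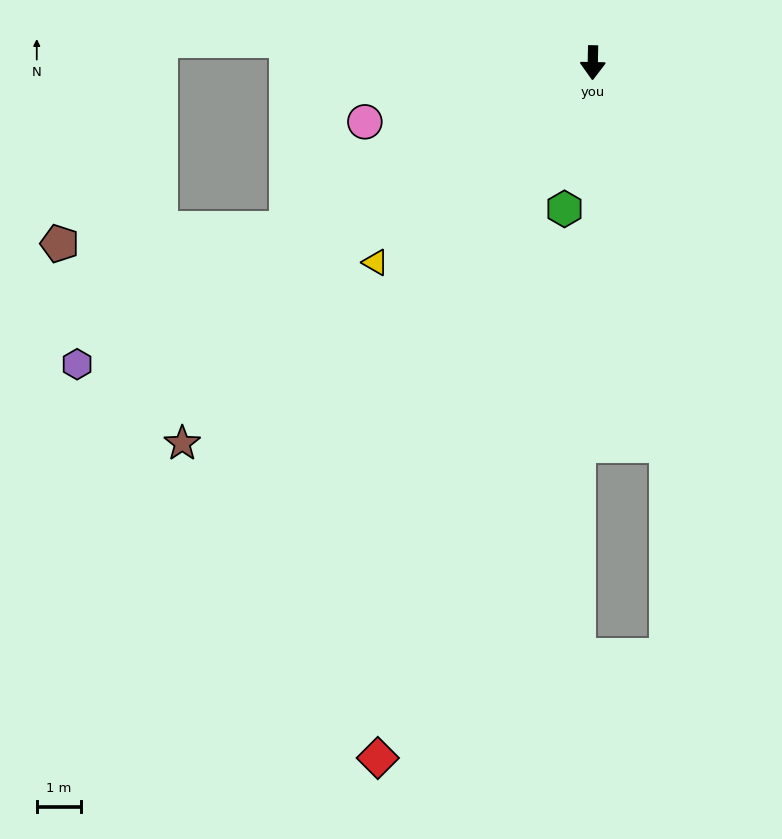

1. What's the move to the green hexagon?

turn right 10°, forward 3.4 m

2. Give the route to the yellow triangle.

turn right 46°, forward 6.7 m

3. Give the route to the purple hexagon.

turn right 59°, forward 13.6 m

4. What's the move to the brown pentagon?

blocked — turn right 60°, forward 7.9 m, then turn right 26°, forward 5.2 m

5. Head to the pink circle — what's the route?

turn right 74°, forward 5.4 m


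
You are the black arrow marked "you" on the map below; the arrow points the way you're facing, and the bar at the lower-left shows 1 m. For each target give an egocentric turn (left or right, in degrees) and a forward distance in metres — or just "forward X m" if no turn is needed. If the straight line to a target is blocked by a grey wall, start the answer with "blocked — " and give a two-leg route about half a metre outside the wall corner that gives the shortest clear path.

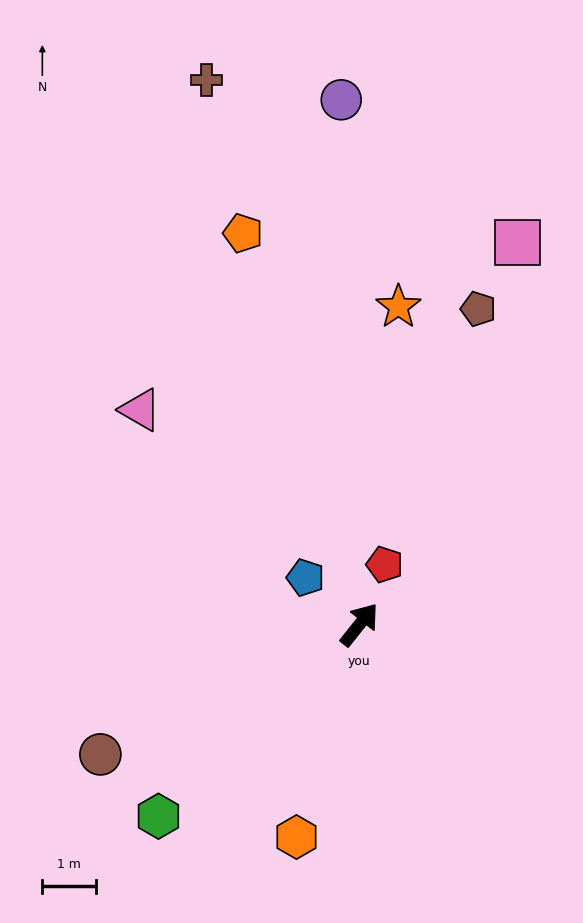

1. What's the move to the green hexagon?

turn left 172°, forward 5.1 m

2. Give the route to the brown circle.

turn left 155°, forward 5.4 m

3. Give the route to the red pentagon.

turn left 16°, forward 1.2 m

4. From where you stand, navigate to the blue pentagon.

turn left 88°, forward 1.3 m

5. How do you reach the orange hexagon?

turn right 158°, forward 4.1 m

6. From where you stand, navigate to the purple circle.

turn left 41°, forward 9.7 m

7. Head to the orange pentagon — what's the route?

turn left 55°, forward 7.5 m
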